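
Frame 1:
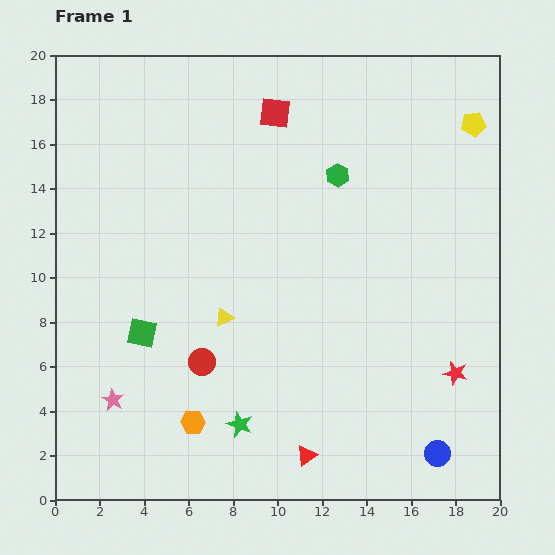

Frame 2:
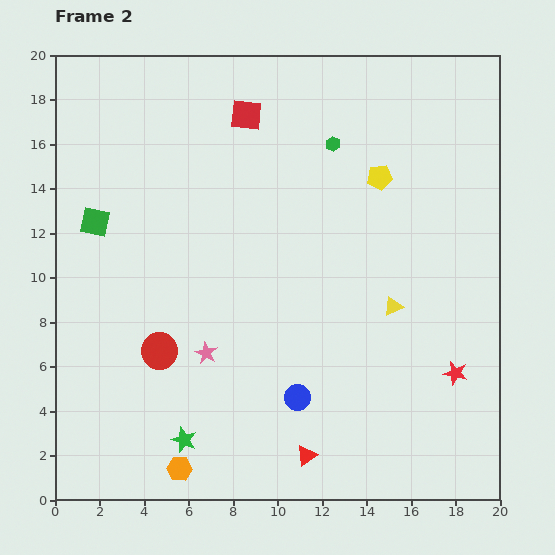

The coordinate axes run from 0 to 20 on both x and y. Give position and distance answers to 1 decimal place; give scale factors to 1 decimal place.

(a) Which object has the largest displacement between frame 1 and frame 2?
the yellow triangle

(moved 7.6; next 6.8)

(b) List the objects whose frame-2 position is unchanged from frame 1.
the red triangle, the red star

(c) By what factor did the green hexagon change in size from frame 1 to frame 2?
0.6×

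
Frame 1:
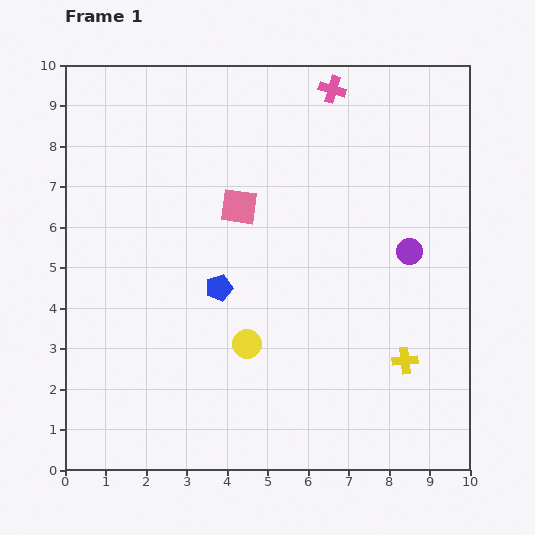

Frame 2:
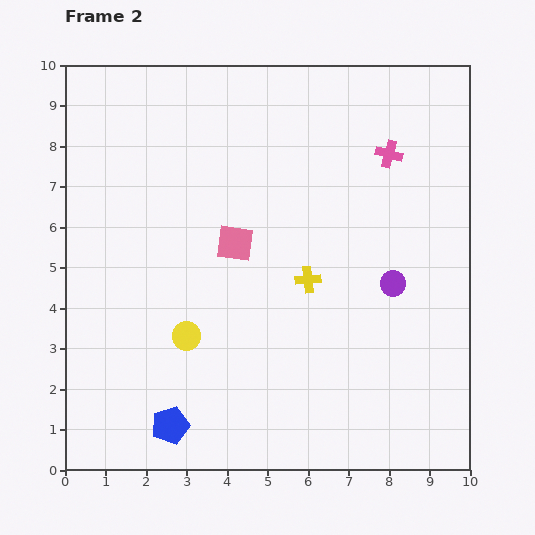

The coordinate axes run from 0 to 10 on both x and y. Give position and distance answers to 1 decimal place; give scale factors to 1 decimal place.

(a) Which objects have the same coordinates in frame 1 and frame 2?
none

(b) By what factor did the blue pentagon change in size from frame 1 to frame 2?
1.4×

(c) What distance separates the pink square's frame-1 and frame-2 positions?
0.9

The pink square moved from (4.3, 6.5) to (4.2, 5.6), a distance of √(0.1² + 0.9²) ≈ 0.9.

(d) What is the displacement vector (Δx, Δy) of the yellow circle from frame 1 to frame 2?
(-1.5, 0.2)

The yellow circle was at (4.5, 3.1) in frame 1 and (3.0, 3.3) in frame 2.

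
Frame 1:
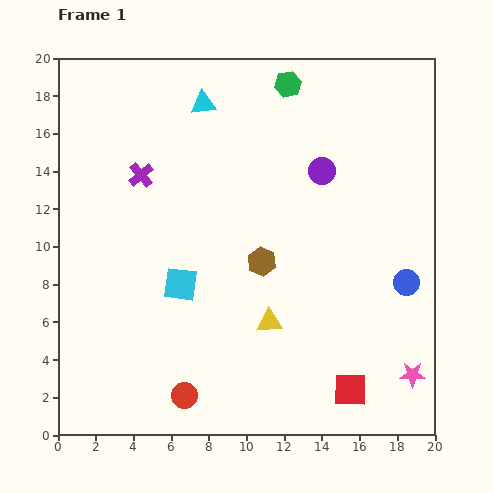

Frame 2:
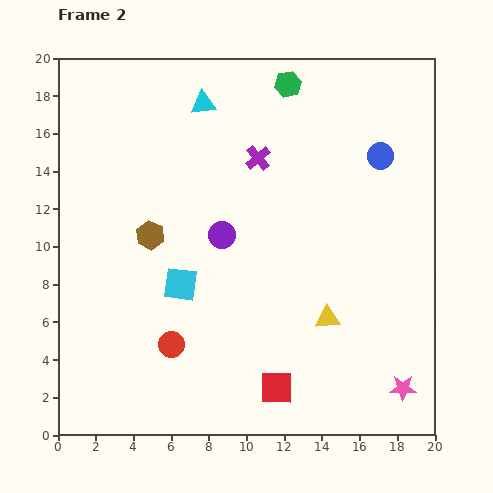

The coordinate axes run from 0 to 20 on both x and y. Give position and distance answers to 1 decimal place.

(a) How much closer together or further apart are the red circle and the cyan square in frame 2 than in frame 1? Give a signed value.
-2.7

Distance in frame 1: 5.9. Distance in frame 2: 3.2.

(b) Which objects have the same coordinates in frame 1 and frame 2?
the green hexagon, the cyan triangle, the cyan square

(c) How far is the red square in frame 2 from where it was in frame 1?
3.9

The red square moved from (15.5, 2.4) to (11.6, 2.5), a distance of √(3.9² + 0.1²) ≈ 3.9.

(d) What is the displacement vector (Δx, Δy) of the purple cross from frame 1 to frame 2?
(6.2, 0.9)

The purple cross was at (4.4, 13.8) in frame 1 and (10.6, 14.7) in frame 2.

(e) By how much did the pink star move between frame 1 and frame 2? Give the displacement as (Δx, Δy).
(-0.5, -0.7)

The pink star was at (18.8, 3.2) in frame 1 and (18.3, 2.5) in frame 2.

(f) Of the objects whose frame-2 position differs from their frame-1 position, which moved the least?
the pink star

(moved 0.9)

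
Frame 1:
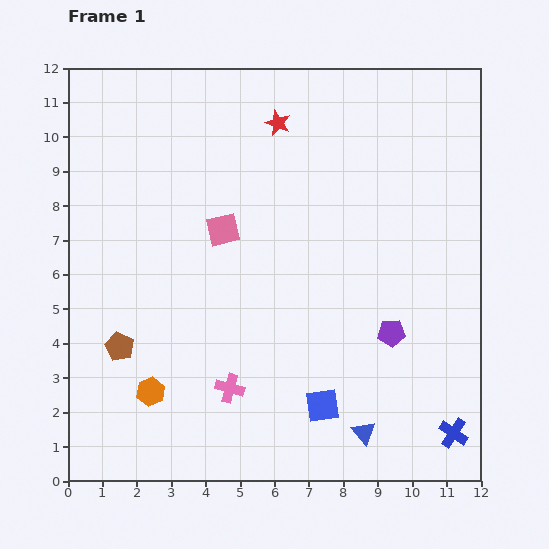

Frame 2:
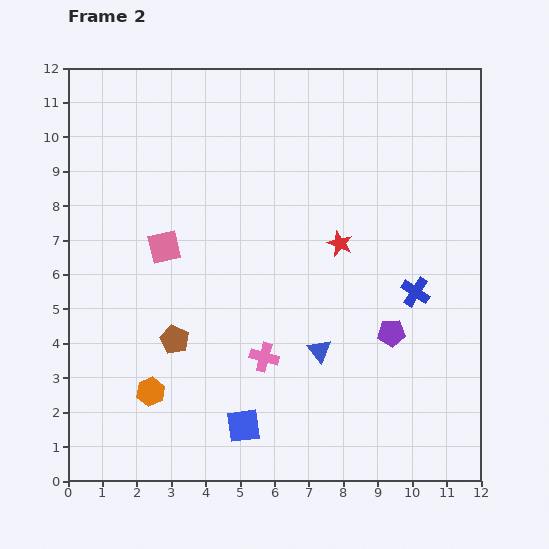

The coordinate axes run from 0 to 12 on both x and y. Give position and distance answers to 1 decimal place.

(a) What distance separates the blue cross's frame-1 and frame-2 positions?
4.2

The blue cross moved from (11.2, 1.4) to (10.1, 5.5), a distance of √(1.1² + 4.1²) ≈ 4.2.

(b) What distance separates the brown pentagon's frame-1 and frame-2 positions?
1.6

The brown pentagon moved from (1.5, 3.9) to (3.1, 4.1), a distance of √(1.6² + 0.2²) ≈ 1.6.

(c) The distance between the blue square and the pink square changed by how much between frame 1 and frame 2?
-0.2

Distance in frame 1: 5.9. Distance in frame 2: 5.7.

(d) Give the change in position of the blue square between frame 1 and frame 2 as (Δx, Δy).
(-2.3, -0.6)

The blue square was at (7.4, 2.2) in frame 1 and (5.1, 1.6) in frame 2.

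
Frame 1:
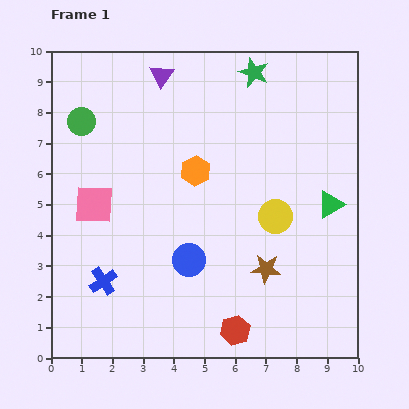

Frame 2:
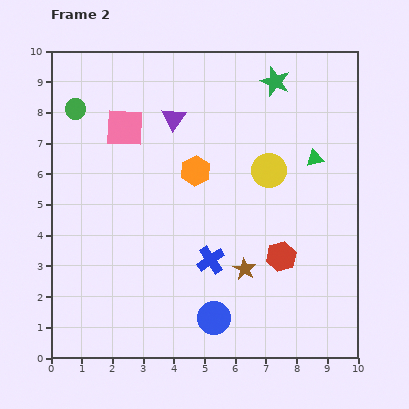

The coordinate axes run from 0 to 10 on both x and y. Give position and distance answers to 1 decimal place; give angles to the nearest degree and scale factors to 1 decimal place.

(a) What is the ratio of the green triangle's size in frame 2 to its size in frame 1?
0.6×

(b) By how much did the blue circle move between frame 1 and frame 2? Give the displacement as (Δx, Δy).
(0.8, -1.9)

The blue circle was at (4.5, 3.2) in frame 1 and (5.3, 1.3) in frame 2.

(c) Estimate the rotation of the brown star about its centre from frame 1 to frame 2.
27° clockwise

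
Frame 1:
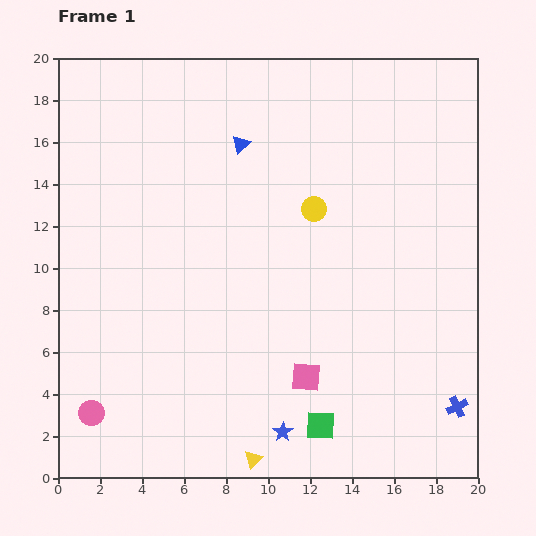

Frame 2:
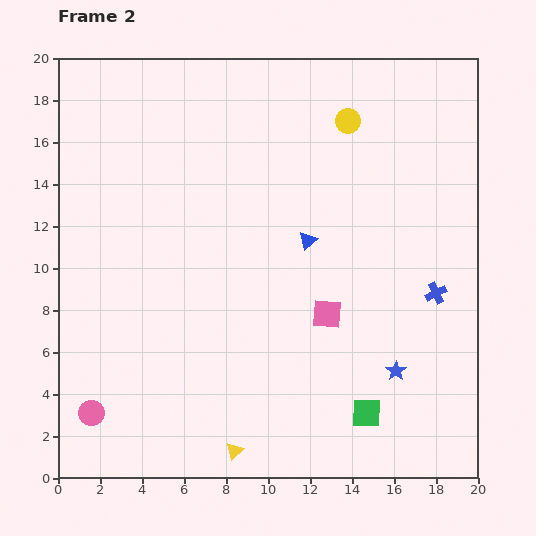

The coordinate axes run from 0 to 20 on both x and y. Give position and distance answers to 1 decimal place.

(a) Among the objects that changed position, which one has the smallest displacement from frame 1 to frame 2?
the yellow triangle

(moved 1.0)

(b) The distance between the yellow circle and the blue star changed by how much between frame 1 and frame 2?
+1.4

Distance in frame 1: 10.7. Distance in frame 2: 12.1.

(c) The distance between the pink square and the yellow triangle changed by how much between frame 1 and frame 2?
+3.2

Distance in frame 1: 4.6. Distance in frame 2: 7.8.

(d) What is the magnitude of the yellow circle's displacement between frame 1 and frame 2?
4.5

The yellow circle moved from (12.2, 12.8) to (13.8, 17.0), a distance of √(1.6² + 4.2²) ≈ 4.5.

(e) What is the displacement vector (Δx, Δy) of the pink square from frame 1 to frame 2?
(1.0, 3.0)

The pink square was at (11.8, 4.8) in frame 1 and (12.8, 7.8) in frame 2.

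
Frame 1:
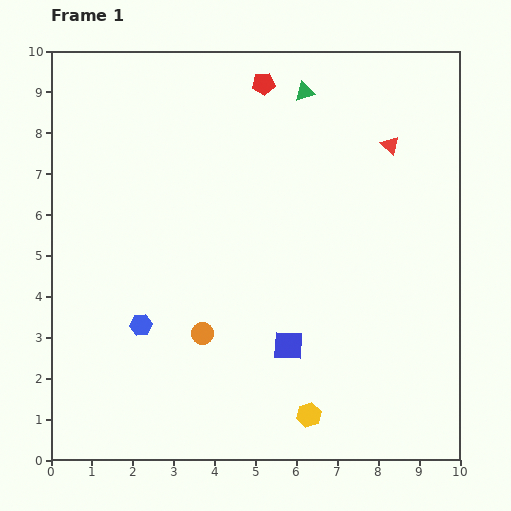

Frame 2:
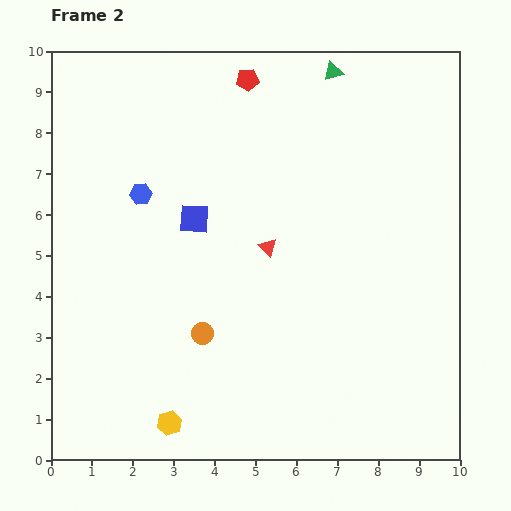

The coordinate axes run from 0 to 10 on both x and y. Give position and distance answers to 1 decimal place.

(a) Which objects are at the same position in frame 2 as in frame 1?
the orange circle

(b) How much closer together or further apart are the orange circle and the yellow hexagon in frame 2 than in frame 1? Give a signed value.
-1.0

Distance in frame 1: 3.3. Distance in frame 2: 2.3.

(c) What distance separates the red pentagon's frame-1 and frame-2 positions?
0.4

The red pentagon moved from (5.2, 9.2) to (4.8, 9.3), a distance of √(0.4² + 0.1²) ≈ 0.4.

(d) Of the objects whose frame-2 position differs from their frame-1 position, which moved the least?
the red pentagon

(moved 0.4)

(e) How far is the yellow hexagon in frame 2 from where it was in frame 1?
3.4

The yellow hexagon moved from (6.3, 1.1) to (2.9, 0.9), a distance of √(3.4² + 0.2²) ≈ 3.4.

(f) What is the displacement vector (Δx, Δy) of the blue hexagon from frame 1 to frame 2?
(0.0, 3.2)

The blue hexagon was at (2.2, 3.3) in frame 1 and (2.2, 6.5) in frame 2.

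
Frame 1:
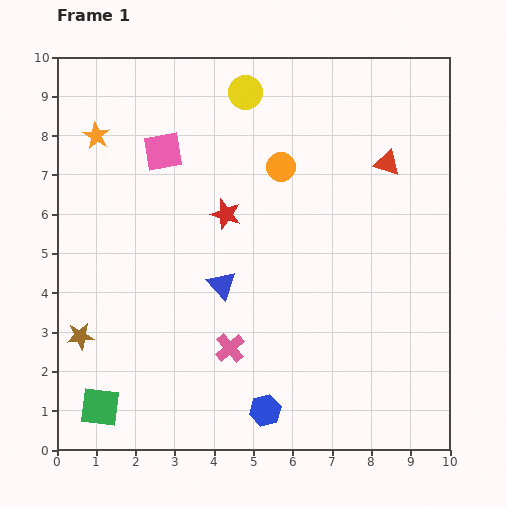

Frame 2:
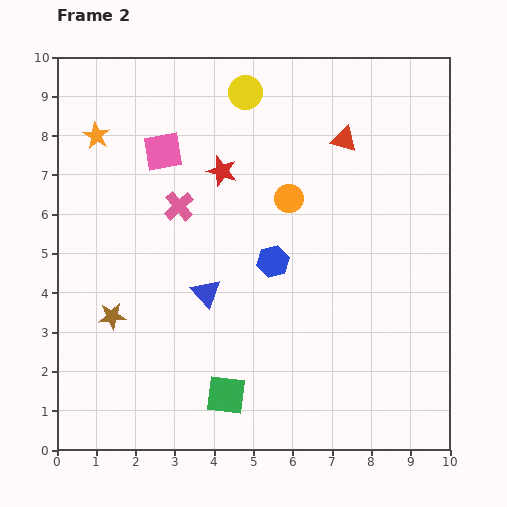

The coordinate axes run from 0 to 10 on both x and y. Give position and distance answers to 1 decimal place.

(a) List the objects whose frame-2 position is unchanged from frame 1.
the pink square, the orange star, the yellow circle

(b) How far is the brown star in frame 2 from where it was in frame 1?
0.9

The brown star moved from (0.6, 2.9) to (1.4, 3.4), a distance of √(0.8² + 0.5²) ≈ 0.9.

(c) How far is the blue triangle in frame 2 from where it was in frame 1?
0.4

The blue triangle moved from (4.2, 4.2) to (3.8, 4.0), a distance of √(0.4² + 0.2²) ≈ 0.4.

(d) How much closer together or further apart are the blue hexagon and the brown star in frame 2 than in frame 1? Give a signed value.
-0.8

Distance in frame 1: 5.1. Distance in frame 2: 4.3.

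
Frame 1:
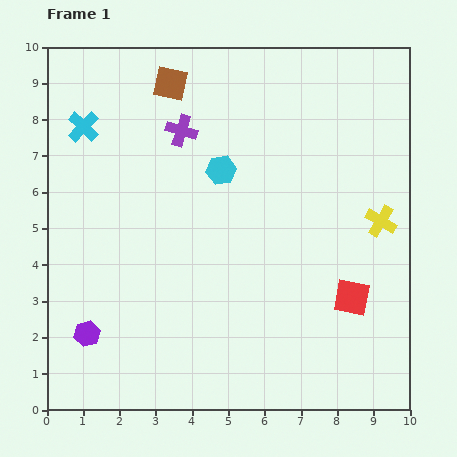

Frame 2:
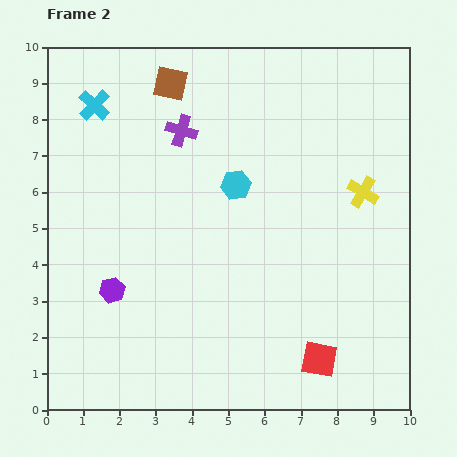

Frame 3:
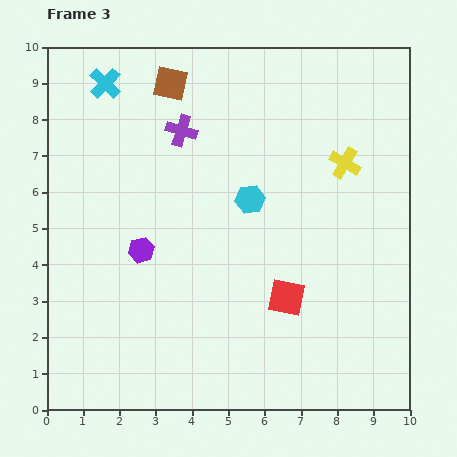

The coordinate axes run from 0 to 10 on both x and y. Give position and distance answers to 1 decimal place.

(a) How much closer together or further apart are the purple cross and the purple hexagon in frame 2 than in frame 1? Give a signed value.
-1.4

Distance in frame 1: 6.2. Distance in frame 2: 4.8.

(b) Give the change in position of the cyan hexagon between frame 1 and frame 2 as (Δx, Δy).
(0.4, -0.4)

The cyan hexagon was at (4.8, 6.6) in frame 1 and (5.2, 6.2) in frame 2.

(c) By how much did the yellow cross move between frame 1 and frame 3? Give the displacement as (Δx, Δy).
(-1.0, 1.6)

The yellow cross was at (9.2, 5.2) in frame 1 and (8.2, 6.8) in frame 3.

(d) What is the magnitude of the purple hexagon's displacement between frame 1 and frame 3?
2.7

The purple hexagon moved from (1.1, 2.1) to (2.6, 4.4), a distance of √(1.5² + 2.3²) ≈ 2.7.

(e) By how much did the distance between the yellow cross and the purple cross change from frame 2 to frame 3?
-0.7

Distance in frame 2: 5.3. Distance in frame 3: 4.6.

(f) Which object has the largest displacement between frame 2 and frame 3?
the red square

(moved 1.9; next 1.4)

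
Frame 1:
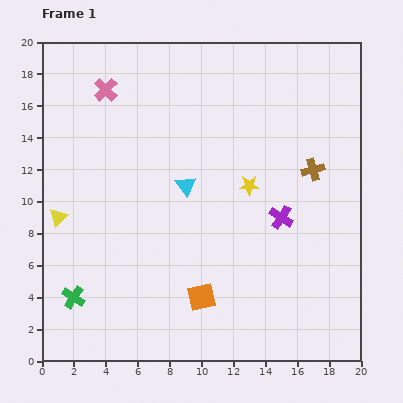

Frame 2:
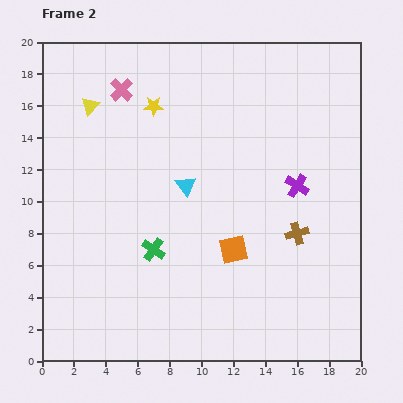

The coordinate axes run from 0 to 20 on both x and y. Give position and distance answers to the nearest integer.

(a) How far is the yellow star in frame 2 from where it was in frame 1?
8

The yellow star moved from (13, 11) to (7, 16), a distance of √(6² + 5²) ≈ 8.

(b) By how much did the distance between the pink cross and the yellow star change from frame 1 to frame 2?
-9

Distance in frame 1: 11. Distance in frame 2: 2.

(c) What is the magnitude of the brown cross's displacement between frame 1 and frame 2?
4

The brown cross moved from (17, 12) to (16, 8), a distance of √(1² + 4²) ≈ 4.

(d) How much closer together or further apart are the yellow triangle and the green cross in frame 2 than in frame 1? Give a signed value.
+5

Distance in frame 1: 5. Distance in frame 2: 10.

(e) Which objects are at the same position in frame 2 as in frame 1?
the cyan triangle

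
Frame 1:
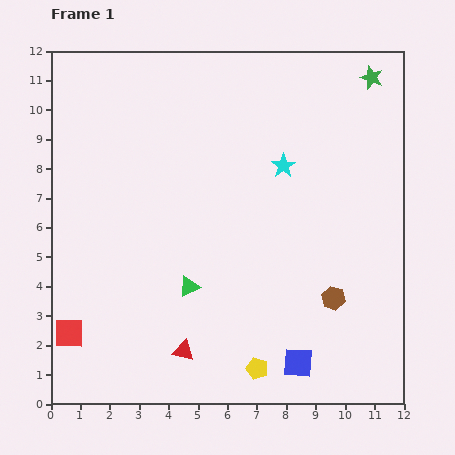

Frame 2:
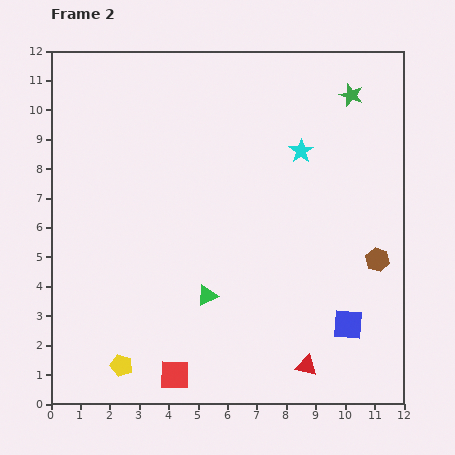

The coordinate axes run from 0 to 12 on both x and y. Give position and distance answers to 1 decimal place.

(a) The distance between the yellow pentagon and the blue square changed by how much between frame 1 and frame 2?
+6.4

Distance in frame 1: 1.4. Distance in frame 2: 7.8.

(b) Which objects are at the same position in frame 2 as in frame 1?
none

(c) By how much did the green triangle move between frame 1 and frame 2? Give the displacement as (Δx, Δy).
(0.6, -0.3)

The green triangle was at (4.7, 4.0) in frame 1 and (5.3, 3.7) in frame 2.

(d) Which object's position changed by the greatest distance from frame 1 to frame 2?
the yellow pentagon

(moved 4.6; next 4.2)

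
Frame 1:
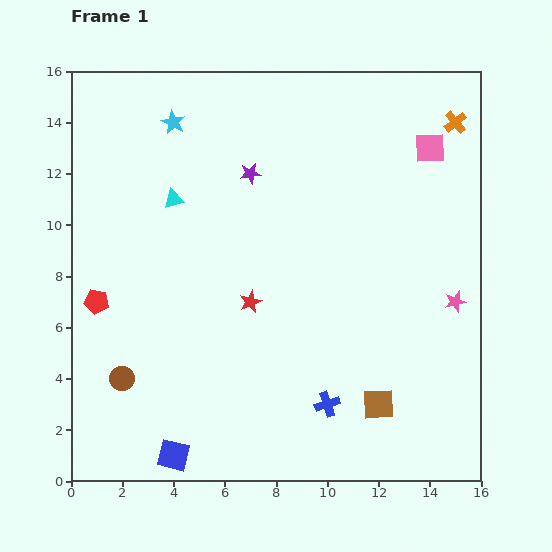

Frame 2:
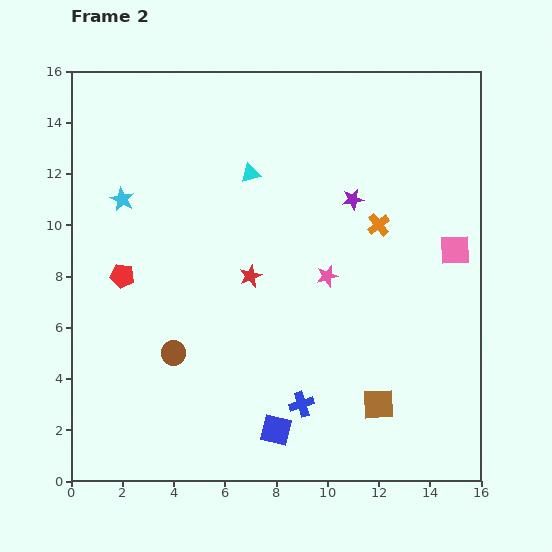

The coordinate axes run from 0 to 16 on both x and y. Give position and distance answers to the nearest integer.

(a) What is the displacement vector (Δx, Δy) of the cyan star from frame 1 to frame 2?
(-2, -3)

The cyan star was at (4, 14) in frame 1 and (2, 11) in frame 2.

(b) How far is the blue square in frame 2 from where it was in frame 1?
4

The blue square moved from (4, 1) to (8, 2), a distance of √(4² + 1²) ≈ 4.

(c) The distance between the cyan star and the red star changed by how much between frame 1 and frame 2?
-2

Distance in frame 1: 8. Distance in frame 2: 6.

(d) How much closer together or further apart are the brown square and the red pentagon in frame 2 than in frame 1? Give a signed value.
-1

Distance in frame 1: 12. Distance in frame 2: 11.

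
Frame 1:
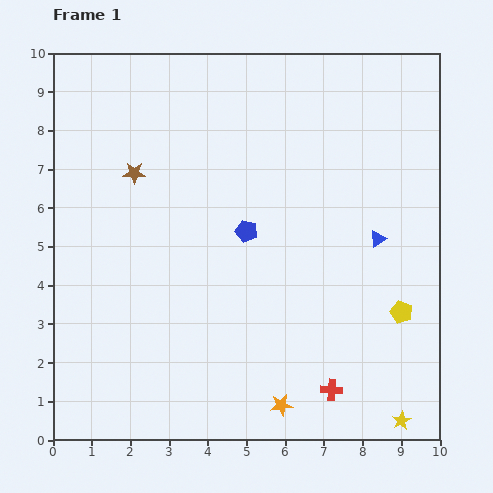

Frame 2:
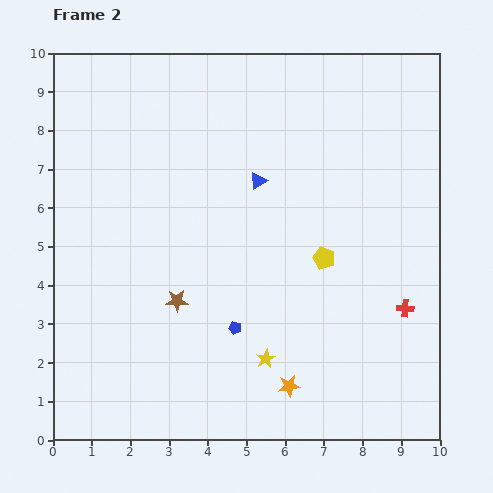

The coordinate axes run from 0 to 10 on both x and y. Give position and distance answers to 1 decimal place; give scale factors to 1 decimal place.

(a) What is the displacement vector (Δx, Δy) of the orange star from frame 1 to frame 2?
(0.2, 0.5)

The orange star was at (5.9, 0.9) in frame 1 and (6.1, 1.4) in frame 2.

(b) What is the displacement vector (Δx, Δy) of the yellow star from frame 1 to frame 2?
(-3.5, 1.6)

The yellow star was at (9.0, 0.5) in frame 1 and (5.5, 2.1) in frame 2.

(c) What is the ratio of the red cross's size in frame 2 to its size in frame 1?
0.8×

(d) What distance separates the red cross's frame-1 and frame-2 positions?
2.8

The red cross moved from (7.2, 1.3) to (9.1, 3.4), a distance of √(1.9² + 2.1²) ≈ 2.8.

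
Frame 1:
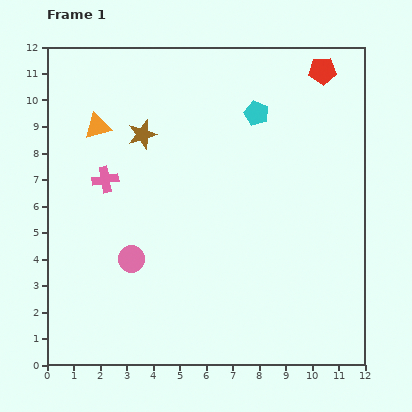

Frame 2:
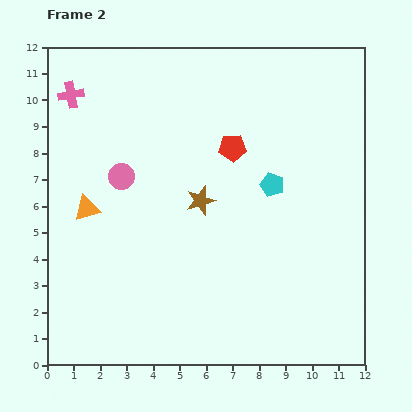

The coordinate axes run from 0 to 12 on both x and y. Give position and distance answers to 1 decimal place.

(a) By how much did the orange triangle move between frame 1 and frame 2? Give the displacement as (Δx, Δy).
(-0.4, -3.1)

The orange triangle was at (1.9, 9.0) in frame 1 and (1.5, 5.9) in frame 2.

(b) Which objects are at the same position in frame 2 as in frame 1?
none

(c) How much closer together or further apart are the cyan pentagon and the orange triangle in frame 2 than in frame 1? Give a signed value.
+1.1

Distance in frame 1: 6.0. Distance in frame 2: 7.1.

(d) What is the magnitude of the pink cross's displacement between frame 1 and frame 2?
3.5

The pink cross moved from (2.2, 7.0) to (0.9, 10.2), a distance of √(1.3² + 3.2²) ≈ 3.5.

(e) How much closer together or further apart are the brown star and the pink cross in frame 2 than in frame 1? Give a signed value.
+4.1

Distance in frame 1: 2.2. Distance in frame 2: 6.3.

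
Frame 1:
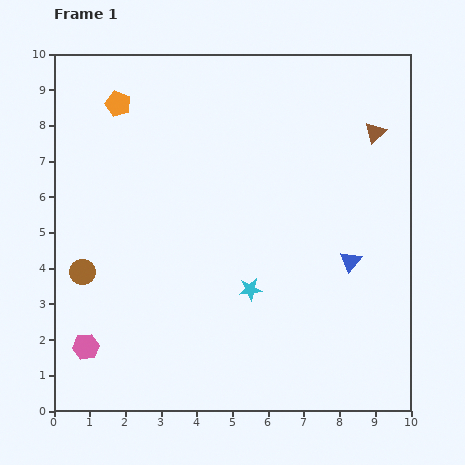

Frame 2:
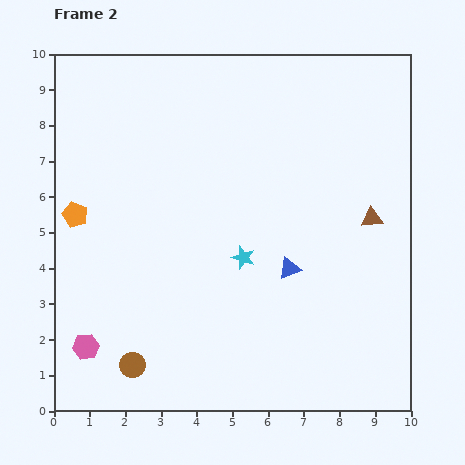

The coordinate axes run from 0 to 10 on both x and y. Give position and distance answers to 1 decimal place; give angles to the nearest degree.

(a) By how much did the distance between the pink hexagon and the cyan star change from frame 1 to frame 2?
+0.2

Distance in frame 1: 4.9. Distance in frame 2: 5.1.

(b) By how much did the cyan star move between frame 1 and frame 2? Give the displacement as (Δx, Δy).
(-0.2, 0.9)

The cyan star was at (5.5, 3.4) in frame 1 and (5.3, 4.3) in frame 2.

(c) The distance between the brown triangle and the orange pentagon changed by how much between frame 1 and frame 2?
+1.1

Distance in frame 1: 7.2. Distance in frame 2: 8.3.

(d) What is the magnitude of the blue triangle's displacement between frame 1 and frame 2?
1.7

The blue triangle moved from (8.3, 4.2) to (6.6, 4.0), a distance of √(1.7² + 0.2²) ≈ 1.7.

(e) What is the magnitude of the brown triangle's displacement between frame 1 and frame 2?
2.4

The brown triangle moved from (9.0, 7.8) to (8.9, 5.4), a distance of √(0.1² + 2.4²) ≈ 2.4.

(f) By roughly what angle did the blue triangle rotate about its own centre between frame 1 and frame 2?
31° clockwise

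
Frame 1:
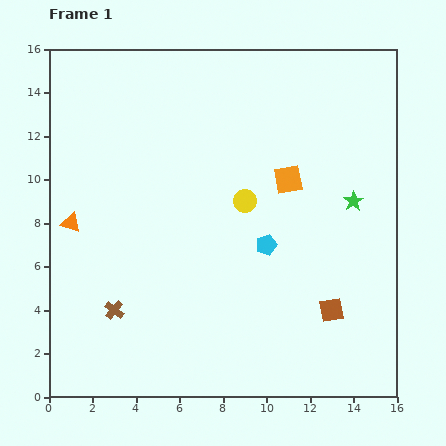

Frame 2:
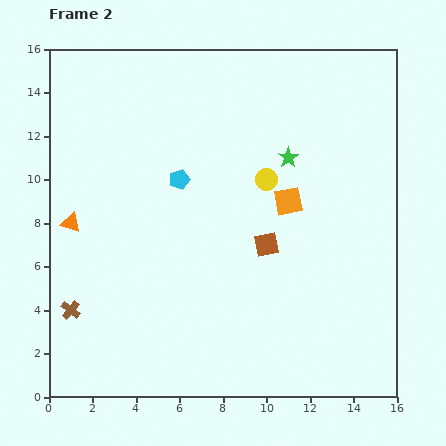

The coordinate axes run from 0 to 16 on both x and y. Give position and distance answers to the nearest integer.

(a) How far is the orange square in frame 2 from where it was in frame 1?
1

The orange square moved from (11, 10) to (11, 9), a distance of √(0² + 1²) ≈ 1.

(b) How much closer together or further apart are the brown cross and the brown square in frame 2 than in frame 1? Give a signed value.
-1

Distance in frame 1: 10. Distance in frame 2: 9.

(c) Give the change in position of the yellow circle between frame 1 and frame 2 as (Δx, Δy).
(1, 1)

The yellow circle was at (9, 9) in frame 1 and (10, 10) in frame 2.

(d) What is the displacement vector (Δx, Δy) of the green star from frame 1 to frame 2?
(-3, 2)

The green star was at (14, 9) in frame 1 and (11, 11) in frame 2.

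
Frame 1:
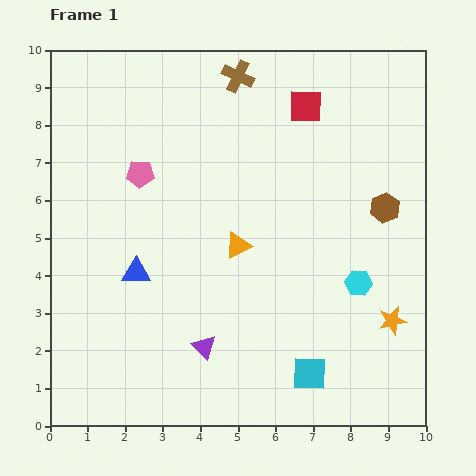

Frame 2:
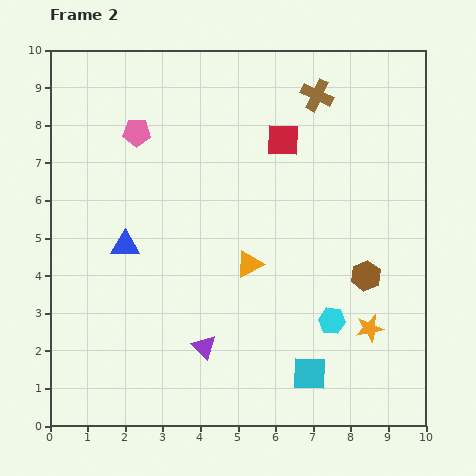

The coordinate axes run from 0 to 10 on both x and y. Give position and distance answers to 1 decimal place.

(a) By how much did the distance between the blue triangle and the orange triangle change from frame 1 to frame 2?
+0.5

Distance in frame 1: 2.8. Distance in frame 2: 3.3.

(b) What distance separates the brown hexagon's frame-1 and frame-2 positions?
1.9

The brown hexagon moved from (8.9, 5.8) to (8.4, 4.0), a distance of √(0.5² + 1.8²) ≈ 1.9.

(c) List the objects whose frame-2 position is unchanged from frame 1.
the cyan square, the purple triangle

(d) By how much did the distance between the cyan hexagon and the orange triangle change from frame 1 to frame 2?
-0.7

Distance in frame 1: 3.4. Distance in frame 2: 2.7.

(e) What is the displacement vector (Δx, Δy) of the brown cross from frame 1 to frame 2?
(2.1, -0.5)

The brown cross was at (5.0, 9.3) in frame 1 and (7.1, 8.8) in frame 2.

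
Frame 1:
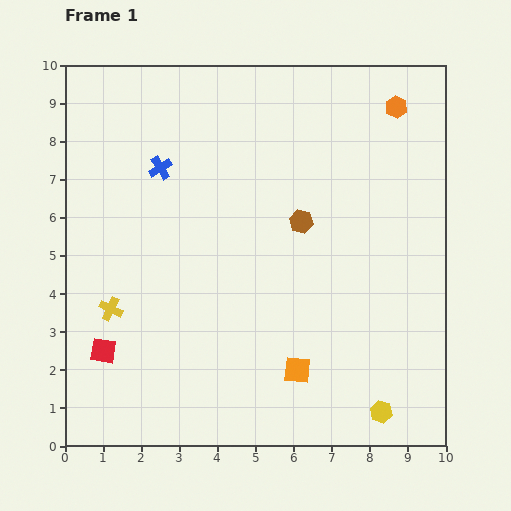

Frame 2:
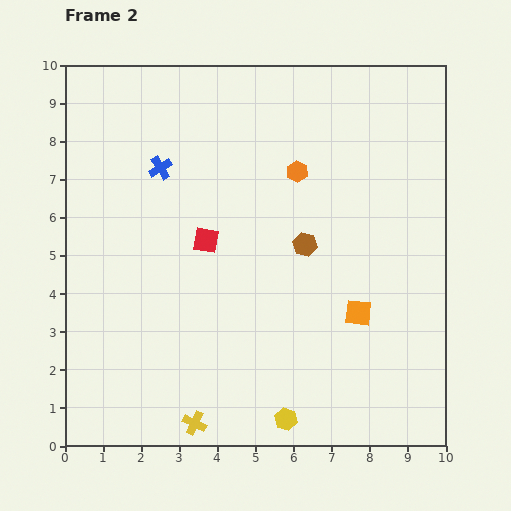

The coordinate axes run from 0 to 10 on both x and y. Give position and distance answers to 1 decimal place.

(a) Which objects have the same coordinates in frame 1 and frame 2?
the blue cross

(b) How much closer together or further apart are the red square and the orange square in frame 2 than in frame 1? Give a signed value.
-0.7

Distance in frame 1: 5.1. Distance in frame 2: 4.4.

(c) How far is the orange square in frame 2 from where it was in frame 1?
2.2

The orange square moved from (6.1, 2.0) to (7.7, 3.5), a distance of √(1.6² + 1.5²) ≈ 2.2.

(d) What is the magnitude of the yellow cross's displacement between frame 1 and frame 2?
3.7

The yellow cross moved from (1.2, 3.6) to (3.4, 0.6), a distance of √(2.2² + 3.0²) ≈ 3.7.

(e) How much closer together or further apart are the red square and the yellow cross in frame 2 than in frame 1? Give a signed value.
+3.7

Distance in frame 1: 1.1. Distance in frame 2: 4.8.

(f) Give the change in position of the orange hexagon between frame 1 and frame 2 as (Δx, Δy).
(-2.6, -1.7)

The orange hexagon was at (8.7, 8.9) in frame 1 and (6.1, 7.2) in frame 2.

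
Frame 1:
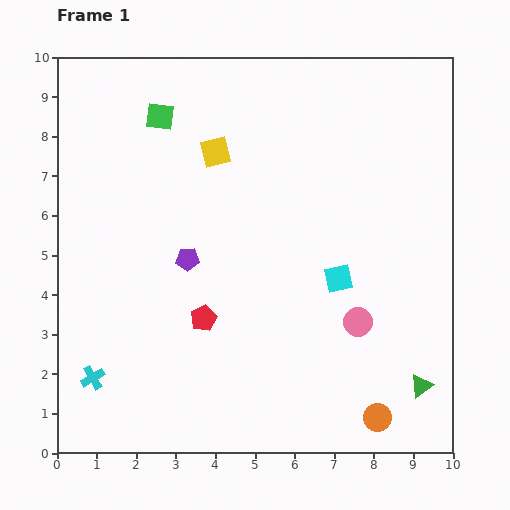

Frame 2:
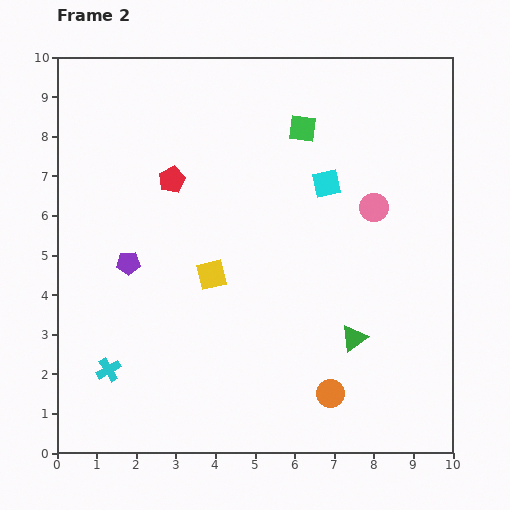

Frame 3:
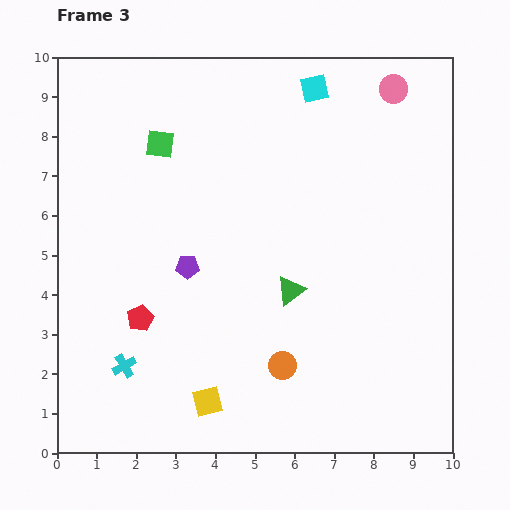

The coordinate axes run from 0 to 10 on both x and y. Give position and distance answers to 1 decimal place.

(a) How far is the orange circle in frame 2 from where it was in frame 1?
1.3

The orange circle moved from (8.1, 0.9) to (6.9, 1.5), a distance of √(1.2² + 0.6²) ≈ 1.3.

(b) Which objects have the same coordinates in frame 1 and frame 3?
none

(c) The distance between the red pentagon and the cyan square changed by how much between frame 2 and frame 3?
+3.4

Distance in frame 2: 3.9. Distance in frame 3: 7.3.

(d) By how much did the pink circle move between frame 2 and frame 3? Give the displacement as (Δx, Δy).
(0.5, 3.0)

The pink circle was at (8.0, 6.2) in frame 2 and (8.5, 9.2) in frame 3.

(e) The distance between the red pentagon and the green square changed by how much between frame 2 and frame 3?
+0.9

Distance in frame 2: 3.5. Distance in frame 3: 4.4.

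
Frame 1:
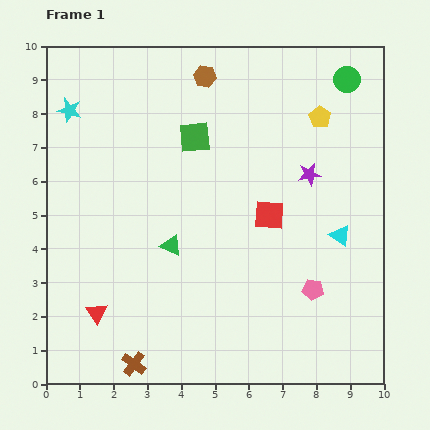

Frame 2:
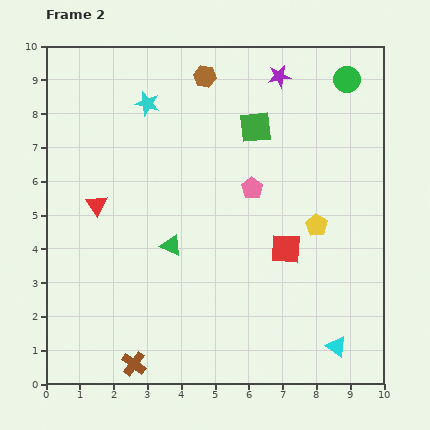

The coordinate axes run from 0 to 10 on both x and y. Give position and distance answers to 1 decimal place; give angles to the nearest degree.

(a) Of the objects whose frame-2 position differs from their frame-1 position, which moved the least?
the red square

(moved 1.1)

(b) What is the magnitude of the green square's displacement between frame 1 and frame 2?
1.8

The green square moved from (4.4, 7.3) to (6.2, 7.6), a distance of √(1.8² + 0.3²) ≈ 1.8.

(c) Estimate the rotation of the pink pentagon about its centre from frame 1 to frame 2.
27° clockwise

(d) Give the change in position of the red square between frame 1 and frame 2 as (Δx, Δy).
(0.5, -1.0)

The red square was at (6.6, 5.0) in frame 1 and (7.1, 4.0) in frame 2.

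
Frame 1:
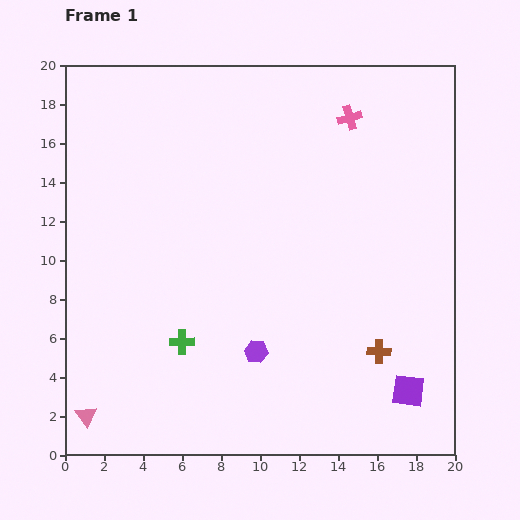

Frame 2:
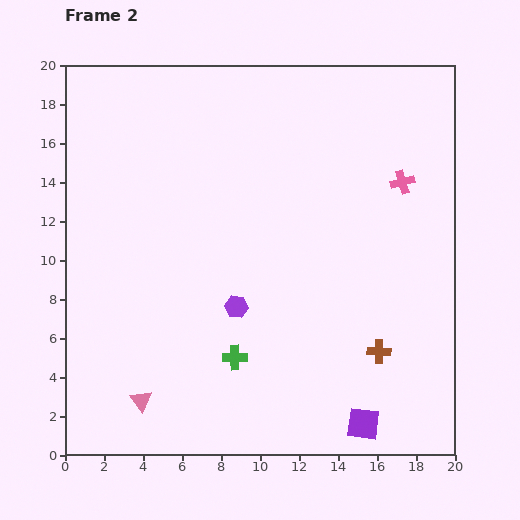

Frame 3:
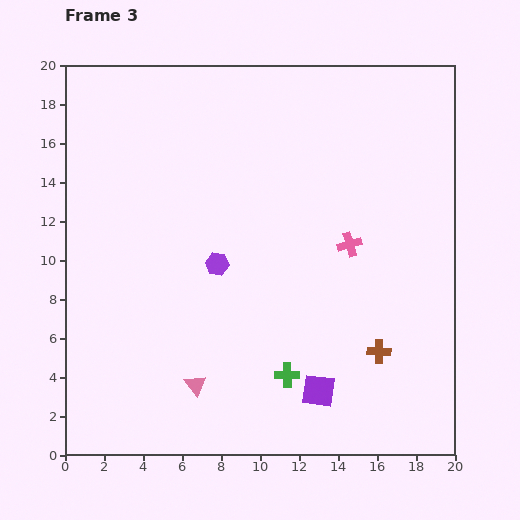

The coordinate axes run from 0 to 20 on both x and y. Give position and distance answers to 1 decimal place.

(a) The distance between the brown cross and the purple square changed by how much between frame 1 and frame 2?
+1.3

Distance in frame 1: 2.5. Distance in frame 2: 3.8.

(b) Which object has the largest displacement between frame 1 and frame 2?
the pink cross

(moved 4.3; next 2.9)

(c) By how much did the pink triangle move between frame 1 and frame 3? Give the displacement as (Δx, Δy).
(5.6, 1.6)

The pink triangle was at (1.1, 2.0) in frame 1 and (6.7, 3.6) in frame 3.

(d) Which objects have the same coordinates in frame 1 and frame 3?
the brown cross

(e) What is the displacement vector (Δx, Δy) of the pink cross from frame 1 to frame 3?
(0.0, -6.5)

The pink cross was at (14.6, 17.3) in frame 1 and (14.6, 10.8) in frame 3.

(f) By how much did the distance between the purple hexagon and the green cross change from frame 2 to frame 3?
+4.1

Distance in frame 2: 2.6. Distance in frame 3: 6.7.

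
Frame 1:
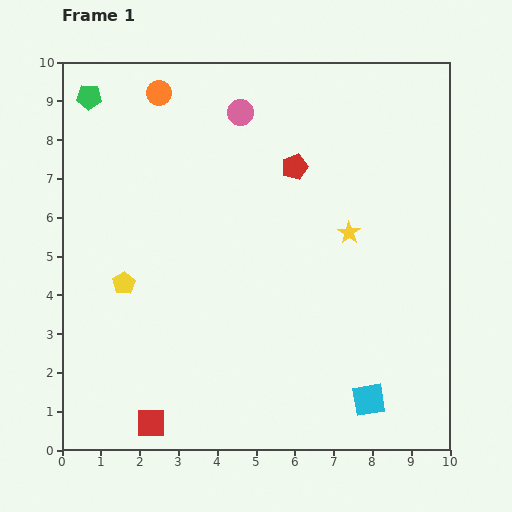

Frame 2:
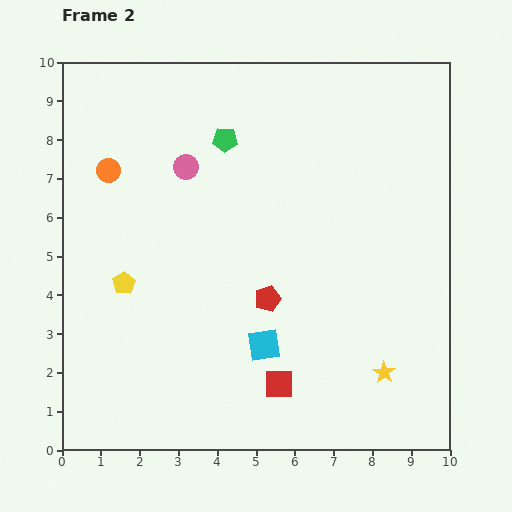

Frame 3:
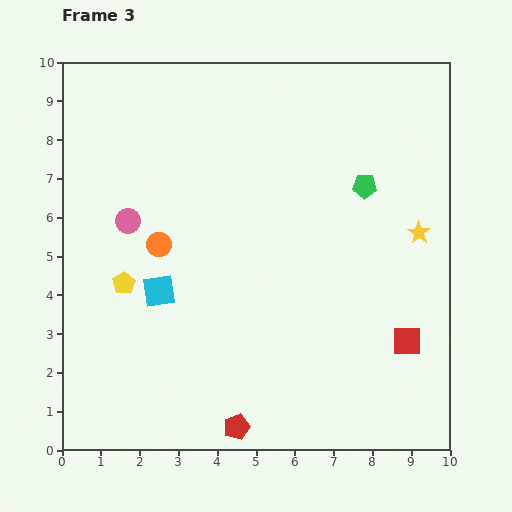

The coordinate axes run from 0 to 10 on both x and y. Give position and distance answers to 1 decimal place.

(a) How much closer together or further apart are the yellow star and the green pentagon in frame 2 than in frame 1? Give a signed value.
-0.3

Distance in frame 1: 7.6. Distance in frame 2: 7.3.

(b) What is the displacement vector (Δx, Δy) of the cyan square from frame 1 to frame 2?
(-2.7, 1.4)

The cyan square was at (7.9, 1.3) in frame 1 and (5.2, 2.7) in frame 2.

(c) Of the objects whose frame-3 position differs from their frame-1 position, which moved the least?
the yellow star

(moved 1.8)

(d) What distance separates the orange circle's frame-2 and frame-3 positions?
2.3

The orange circle moved from (1.2, 7.2) to (2.5, 5.3), a distance of √(1.3² + 1.9²) ≈ 2.3.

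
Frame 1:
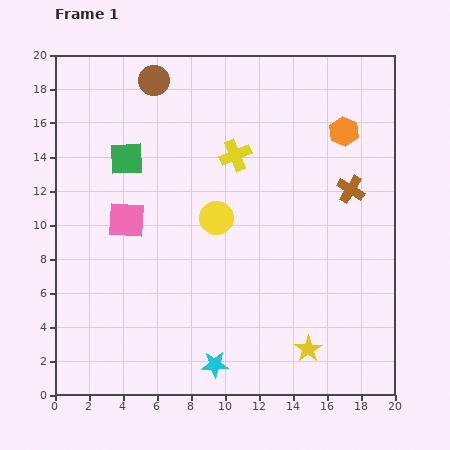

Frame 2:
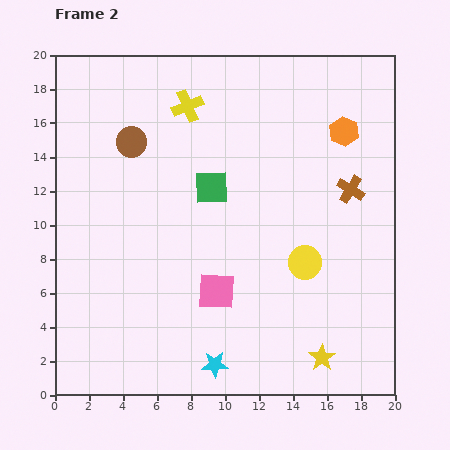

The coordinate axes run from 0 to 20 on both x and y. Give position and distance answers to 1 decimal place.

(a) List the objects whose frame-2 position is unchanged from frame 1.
the brown cross, the cyan star, the orange hexagon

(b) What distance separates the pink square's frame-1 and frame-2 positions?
6.8

The pink square moved from (4.2, 10.3) to (9.5, 6.1), a distance of √(5.3² + 4.2²) ≈ 6.8.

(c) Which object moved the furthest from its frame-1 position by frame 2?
the pink square

(moved 6.8; next 5.8)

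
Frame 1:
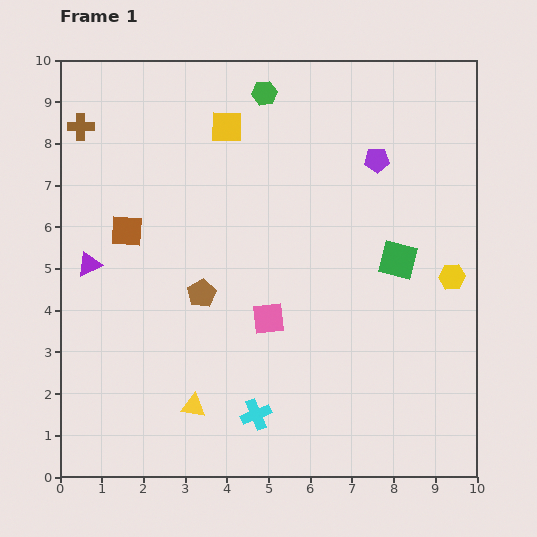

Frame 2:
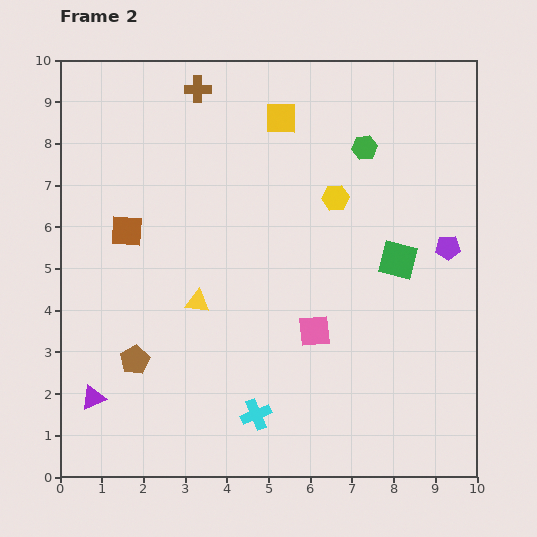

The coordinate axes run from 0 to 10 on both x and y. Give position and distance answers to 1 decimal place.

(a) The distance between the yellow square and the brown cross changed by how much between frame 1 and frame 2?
-1.4

Distance in frame 1: 3.5. Distance in frame 2: 2.1.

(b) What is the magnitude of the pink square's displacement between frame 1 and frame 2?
1.1

The pink square moved from (5.0, 3.8) to (6.1, 3.5), a distance of √(1.1² + 0.3²) ≈ 1.1.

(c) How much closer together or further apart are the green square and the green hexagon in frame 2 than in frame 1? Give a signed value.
-2.3

Distance in frame 1: 5.1. Distance in frame 2: 2.8.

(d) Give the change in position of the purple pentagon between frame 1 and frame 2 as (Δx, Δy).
(1.7, -2.1)

The purple pentagon was at (7.6, 7.6) in frame 1 and (9.3, 5.5) in frame 2.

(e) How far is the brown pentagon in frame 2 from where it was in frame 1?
2.3

The brown pentagon moved from (3.4, 4.4) to (1.8, 2.8), a distance of √(1.6² + 1.6²) ≈ 2.3.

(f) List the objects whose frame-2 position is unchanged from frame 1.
the cyan cross, the brown square, the green square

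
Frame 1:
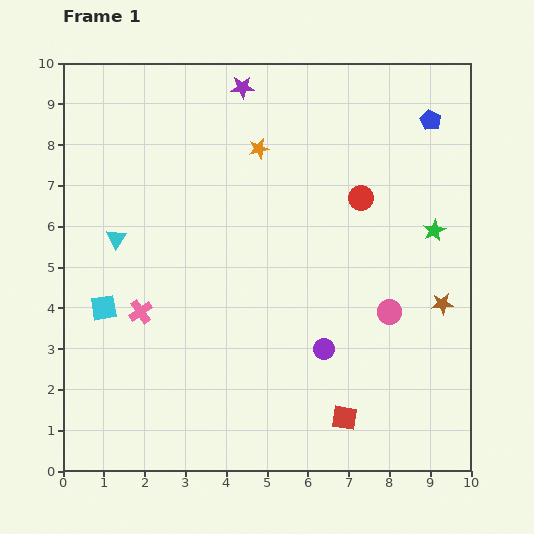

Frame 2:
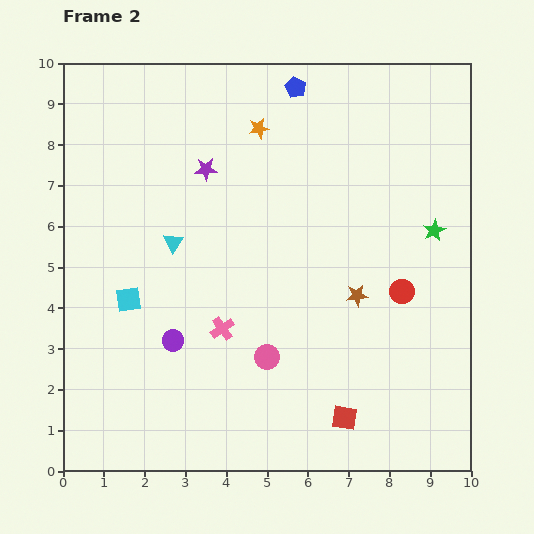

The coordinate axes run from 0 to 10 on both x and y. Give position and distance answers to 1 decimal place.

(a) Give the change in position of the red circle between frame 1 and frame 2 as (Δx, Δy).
(1.0, -2.3)

The red circle was at (7.3, 6.7) in frame 1 and (8.3, 4.4) in frame 2.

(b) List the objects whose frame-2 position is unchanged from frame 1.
the red square, the green star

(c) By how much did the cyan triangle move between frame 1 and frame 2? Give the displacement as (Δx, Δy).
(1.4, -0.1)

The cyan triangle was at (1.3, 5.7) in frame 1 and (2.7, 5.6) in frame 2.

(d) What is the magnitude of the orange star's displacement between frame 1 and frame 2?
0.5

The orange star moved from (4.8, 7.9) to (4.8, 8.4), a distance of √(0.0² + 0.5²) ≈ 0.5.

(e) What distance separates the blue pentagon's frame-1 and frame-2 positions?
3.4

The blue pentagon moved from (9.0, 8.6) to (5.7, 9.4), a distance of √(3.3² + 0.8²) ≈ 3.4.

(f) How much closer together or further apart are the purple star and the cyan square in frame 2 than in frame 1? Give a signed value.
-2.7

Distance in frame 1: 6.4. Distance in frame 2: 3.7.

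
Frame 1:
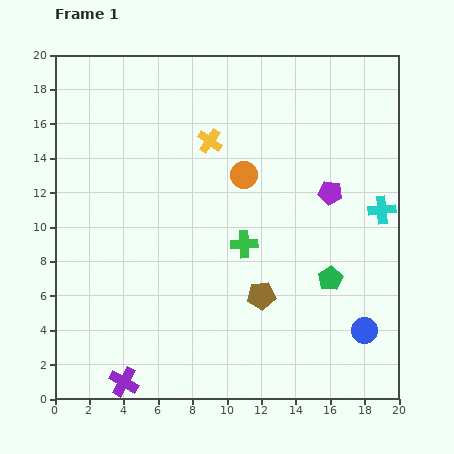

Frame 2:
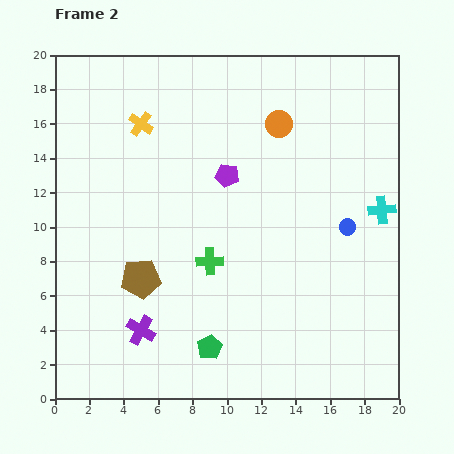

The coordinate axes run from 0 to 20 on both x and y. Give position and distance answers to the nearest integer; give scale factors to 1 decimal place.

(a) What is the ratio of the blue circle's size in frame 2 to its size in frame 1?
0.6×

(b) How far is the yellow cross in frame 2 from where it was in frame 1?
4

The yellow cross moved from (9, 15) to (5, 16), a distance of √(4² + 1²) ≈ 4.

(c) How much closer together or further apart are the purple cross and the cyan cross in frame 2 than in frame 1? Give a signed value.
-2

Distance in frame 1: 18. Distance in frame 2: 16.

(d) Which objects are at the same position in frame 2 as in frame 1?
the cyan cross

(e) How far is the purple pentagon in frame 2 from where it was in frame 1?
6

The purple pentagon moved from (16, 12) to (10, 13), a distance of √(6² + 1²) ≈ 6.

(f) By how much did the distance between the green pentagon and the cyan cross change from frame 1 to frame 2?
+8

Distance in frame 1: 5. Distance in frame 2: 13.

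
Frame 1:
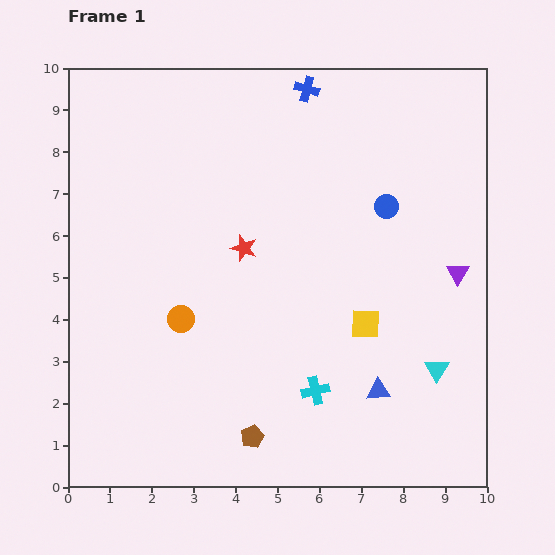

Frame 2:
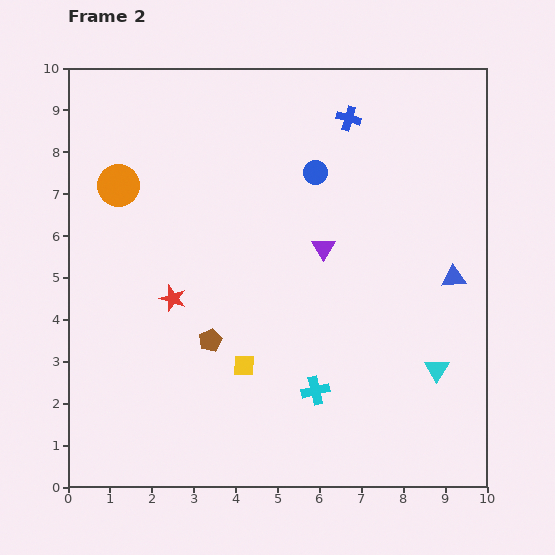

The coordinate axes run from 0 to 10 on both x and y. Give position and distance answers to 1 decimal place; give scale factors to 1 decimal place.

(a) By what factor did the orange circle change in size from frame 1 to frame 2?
1.6×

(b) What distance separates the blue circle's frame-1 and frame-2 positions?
1.9

The blue circle moved from (7.6, 6.7) to (5.9, 7.5), a distance of √(1.7² + 0.8²) ≈ 1.9.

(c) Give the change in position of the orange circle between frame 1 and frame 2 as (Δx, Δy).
(-1.5, 3.2)

The orange circle was at (2.7, 4.0) in frame 1 and (1.2, 7.2) in frame 2.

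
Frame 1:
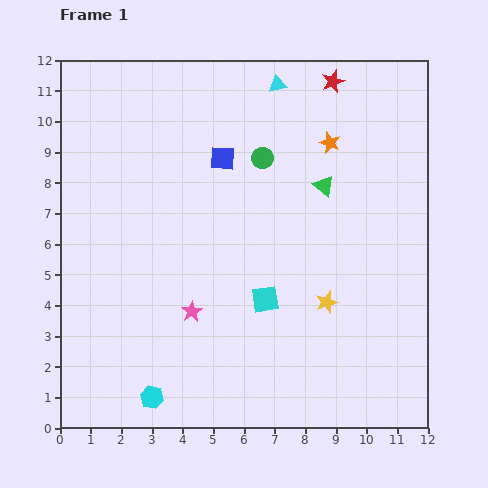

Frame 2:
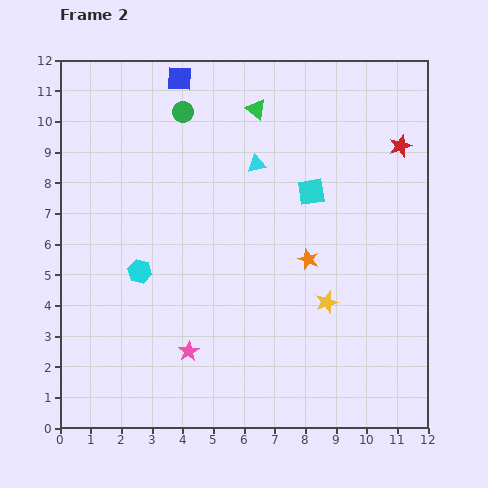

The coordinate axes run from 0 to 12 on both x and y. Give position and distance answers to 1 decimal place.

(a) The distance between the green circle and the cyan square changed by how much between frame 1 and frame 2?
+0.3

Distance in frame 1: 4.6. Distance in frame 2: 4.9.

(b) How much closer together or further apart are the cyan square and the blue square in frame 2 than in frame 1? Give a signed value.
+0.9

Distance in frame 1: 4.8. Distance in frame 2: 5.7.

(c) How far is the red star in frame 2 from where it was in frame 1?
3.0

The red star moved from (8.9, 11.3) to (11.1, 9.2), a distance of √(2.2² + 2.1²) ≈ 3.0.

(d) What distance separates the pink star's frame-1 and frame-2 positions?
1.3

The pink star moved from (4.3, 3.8) to (4.2, 2.5), a distance of √(0.1² + 1.3²) ≈ 1.3.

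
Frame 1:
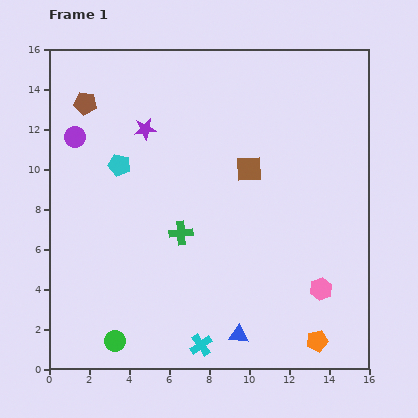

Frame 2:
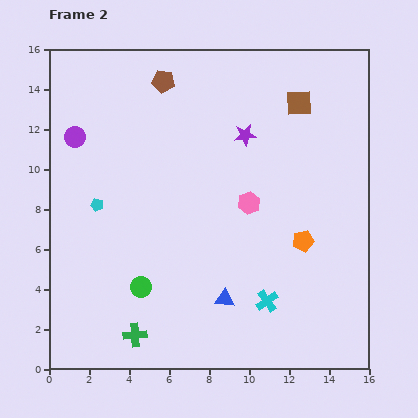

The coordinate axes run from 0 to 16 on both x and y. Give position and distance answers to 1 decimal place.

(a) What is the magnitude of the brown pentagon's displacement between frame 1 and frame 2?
4.1

The brown pentagon moved from (1.8, 13.3) to (5.7, 14.4), a distance of √(3.9² + 1.1²) ≈ 4.1.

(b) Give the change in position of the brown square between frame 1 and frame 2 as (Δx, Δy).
(2.5, 3.3)

The brown square was at (10.0, 10.0) in frame 1 and (12.5, 13.3) in frame 2.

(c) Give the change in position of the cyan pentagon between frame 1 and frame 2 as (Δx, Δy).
(-1.1, -2.0)

The cyan pentagon was at (3.5, 10.2) in frame 1 and (2.4, 8.2) in frame 2.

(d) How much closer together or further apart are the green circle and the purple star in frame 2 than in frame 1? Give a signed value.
-1.5

Distance in frame 1: 10.7. Distance in frame 2: 9.2.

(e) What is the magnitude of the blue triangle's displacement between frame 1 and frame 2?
1.9

The blue triangle moved from (9.5, 1.7) to (8.8, 3.5), a distance of √(0.7² + 1.8²) ≈ 1.9.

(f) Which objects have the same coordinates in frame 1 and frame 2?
the purple circle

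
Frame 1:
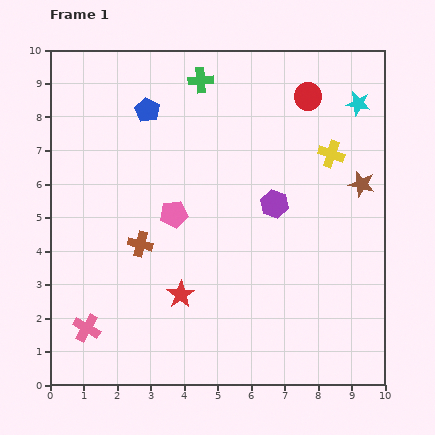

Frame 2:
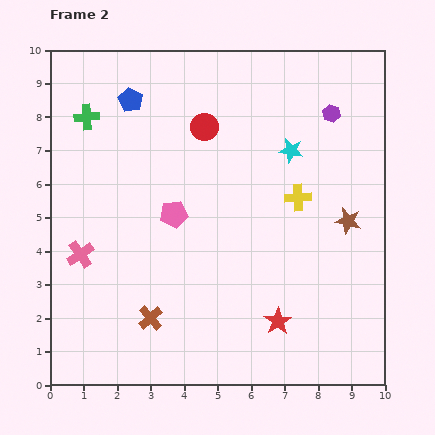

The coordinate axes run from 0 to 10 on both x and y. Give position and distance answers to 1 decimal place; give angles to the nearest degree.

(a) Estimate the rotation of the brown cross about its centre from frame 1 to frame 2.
34° clockwise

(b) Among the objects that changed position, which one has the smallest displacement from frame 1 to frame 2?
the blue pentagon

(moved 0.6)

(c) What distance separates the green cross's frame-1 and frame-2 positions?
3.6

The green cross moved from (4.5, 9.1) to (1.1, 8.0), a distance of √(3.4² + 1.1²) ≈ 3.6.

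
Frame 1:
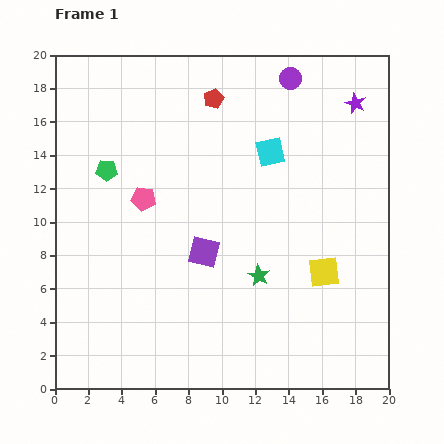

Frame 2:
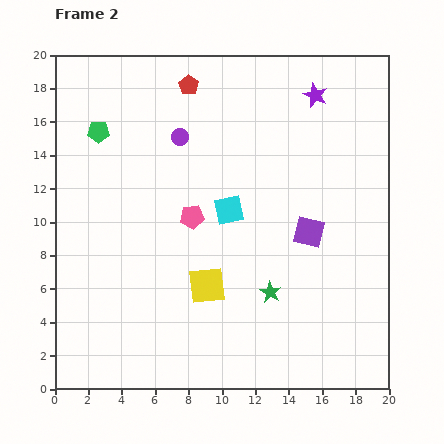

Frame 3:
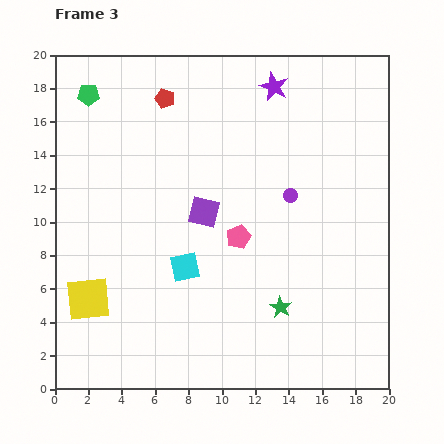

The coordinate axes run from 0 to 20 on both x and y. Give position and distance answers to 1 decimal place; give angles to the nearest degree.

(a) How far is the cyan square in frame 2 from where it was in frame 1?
4.3

The cyan square moved from (12.9, 14.2) to (10.4, 10.7), a distance of √(2.5² + 3.5²) ≈ 4.3.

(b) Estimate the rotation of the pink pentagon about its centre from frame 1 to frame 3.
31° counter-clockwise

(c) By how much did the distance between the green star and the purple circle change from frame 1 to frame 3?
-5.3

Distance in frame 1: 12.0. Distance in frame 3: 6.7.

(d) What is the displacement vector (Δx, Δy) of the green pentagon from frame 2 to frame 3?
(-0.6, 2.2)

The green pentagon was at (2.6, 15.4) in frame 2 and (2.0, 17.6) in frame 3.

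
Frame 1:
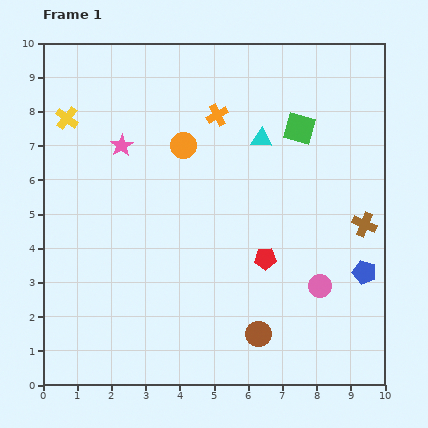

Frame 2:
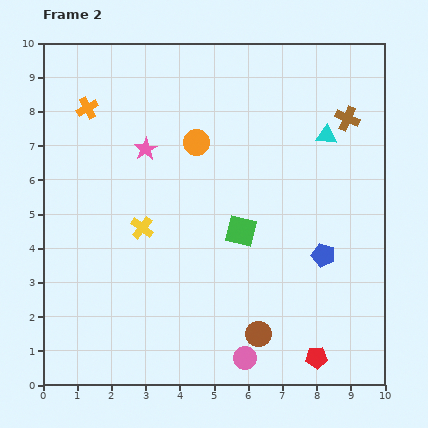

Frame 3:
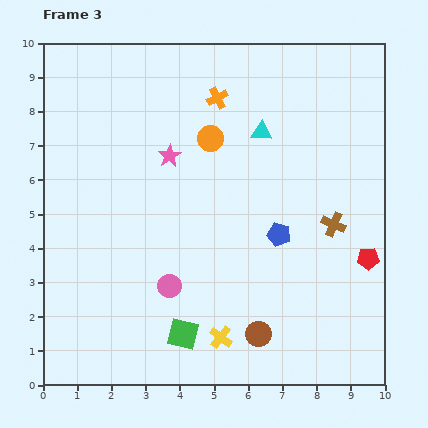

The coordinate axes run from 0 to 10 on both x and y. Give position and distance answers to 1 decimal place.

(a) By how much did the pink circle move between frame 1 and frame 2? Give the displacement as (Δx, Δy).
(-2.2, -2.1)

The pink circle was at (8.1, 2.9) in frame 1 and (5.9, 0.8) in frame 2.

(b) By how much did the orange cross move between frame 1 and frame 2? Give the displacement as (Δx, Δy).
(-3.8, 0.2)

The orange cross was at (5.1, 7.9) in frame 1 and (1.3, 8.1) in frame 2.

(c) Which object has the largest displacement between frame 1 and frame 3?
the yellow cross

(moved 7.8; next 6.9)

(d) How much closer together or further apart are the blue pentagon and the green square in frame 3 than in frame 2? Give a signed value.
+1.5

Distance in frame 2: 2.5. Distance in frame 3: 4.0.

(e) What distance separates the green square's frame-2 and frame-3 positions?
3.4

The green square moved from (5.8, 4.5) to (4.1, 1.5), a distance of √(1.7² + 3.0²) ≈ 3.4.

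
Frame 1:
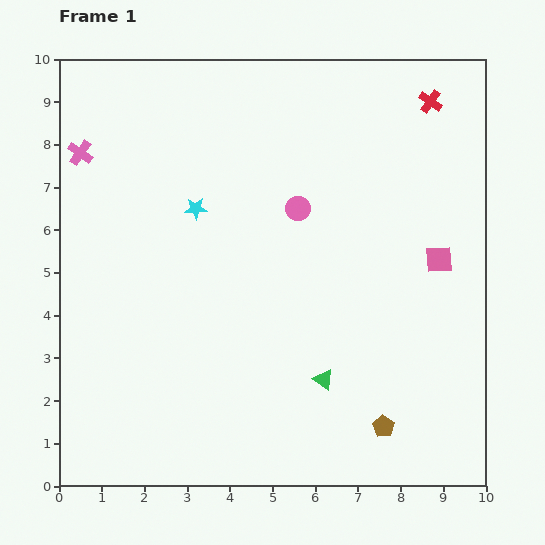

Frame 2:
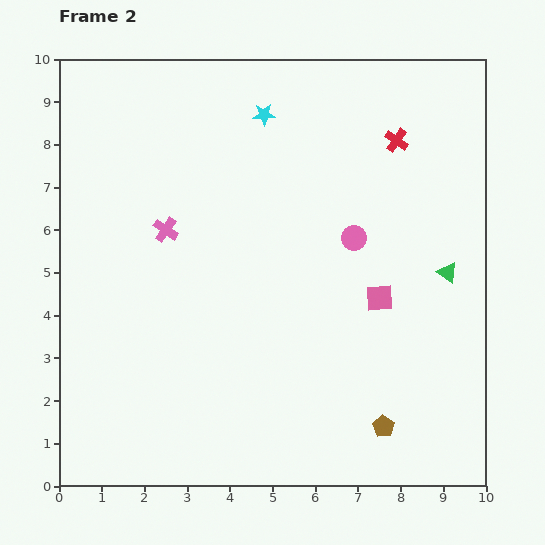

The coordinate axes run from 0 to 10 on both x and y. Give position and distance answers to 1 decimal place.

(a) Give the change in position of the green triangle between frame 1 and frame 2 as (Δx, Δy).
(2.9, 2.5)

The green triangle was at (6.2, 2.5) in frame 1 and (9.1, 5.0) in frame 2.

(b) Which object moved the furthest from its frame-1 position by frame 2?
the green triangle

(moved 3.8; next 2.7)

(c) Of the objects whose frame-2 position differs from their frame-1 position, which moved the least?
the red cross

(moved 1.2)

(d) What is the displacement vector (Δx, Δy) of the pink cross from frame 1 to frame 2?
(2.0, -1.8)

The pink cross was at (0.5, 7.8) in frame 1 and (2.5, 6.0) in frame 2.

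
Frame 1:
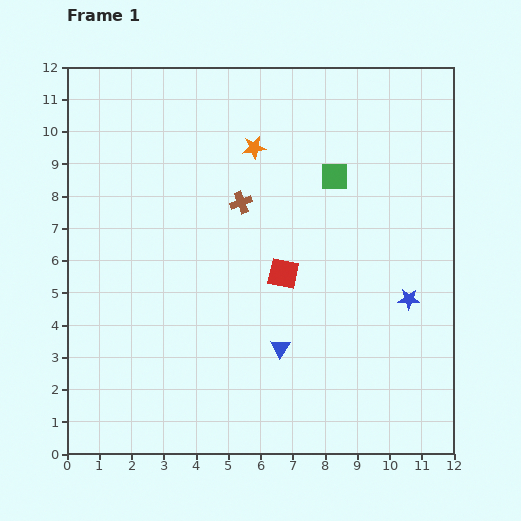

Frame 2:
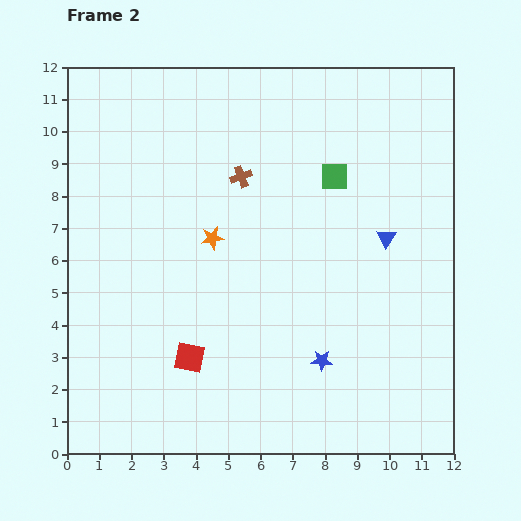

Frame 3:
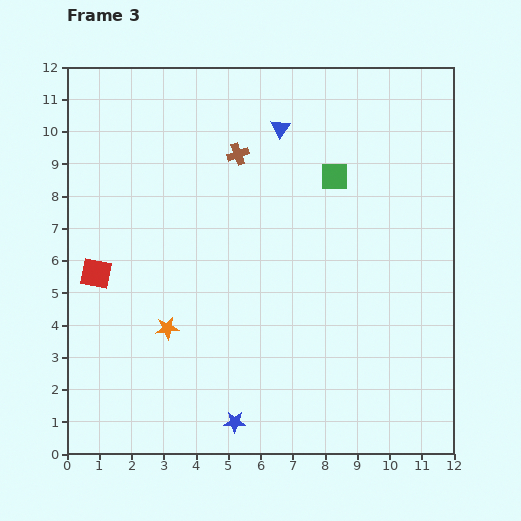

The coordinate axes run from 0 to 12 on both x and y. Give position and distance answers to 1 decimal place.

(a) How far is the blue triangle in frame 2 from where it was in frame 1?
4.7

The blue triangle moved from (6.6, 3.3) to (9.9, 6.7), a distance of √(3.3² + 3.4²) ≈ 4.7.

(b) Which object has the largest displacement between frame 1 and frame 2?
the blue triangle

(moved 4.7; next 3.9)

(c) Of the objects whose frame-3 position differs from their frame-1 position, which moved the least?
the brown cross

(moved 1.5)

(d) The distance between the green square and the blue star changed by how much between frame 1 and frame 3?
+3.8

Distance in frame 1: 4.4. Distance in frame 3: 8.2.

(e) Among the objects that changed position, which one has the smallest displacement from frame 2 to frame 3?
the brown cross

(moved 0.7)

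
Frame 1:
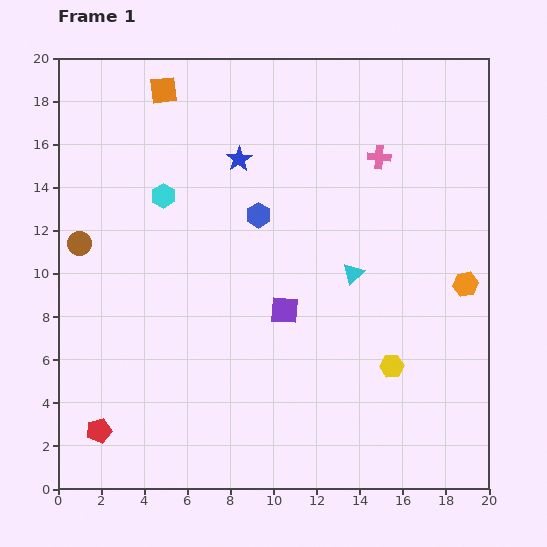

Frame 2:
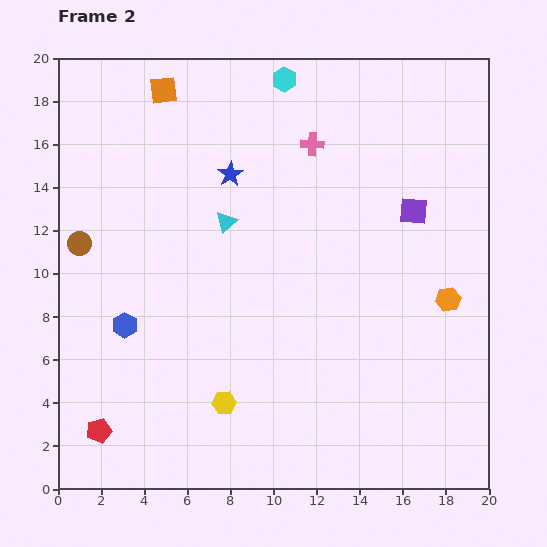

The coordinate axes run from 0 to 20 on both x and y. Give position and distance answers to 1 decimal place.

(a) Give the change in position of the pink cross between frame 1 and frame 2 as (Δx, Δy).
(-3.1, 0.6)

The pink cross was at (14.9, 15.4) in frame 1 and (11.8, 16.0) in frame 2.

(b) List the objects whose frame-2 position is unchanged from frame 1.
the brown circle, the orange square, the red pentagon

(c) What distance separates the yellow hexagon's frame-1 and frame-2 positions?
8.0

The yellow hexagon moved from (15.5, 5.7) to (7.7, 4.0), a distance of √(7.8² + 1.7²) ≈ 8.0.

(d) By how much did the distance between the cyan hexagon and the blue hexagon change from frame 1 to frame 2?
+9.1

Distance in frame 1: 4.5. Distance in frame 2: 13.6.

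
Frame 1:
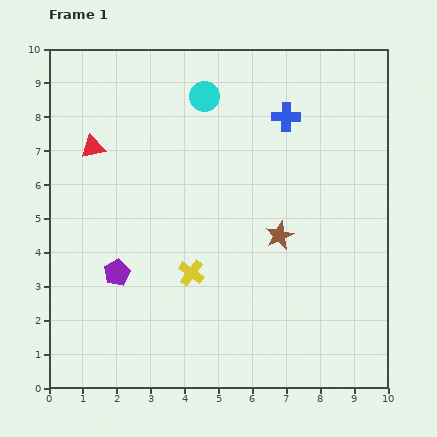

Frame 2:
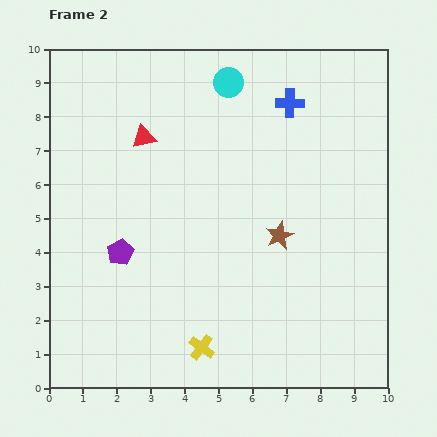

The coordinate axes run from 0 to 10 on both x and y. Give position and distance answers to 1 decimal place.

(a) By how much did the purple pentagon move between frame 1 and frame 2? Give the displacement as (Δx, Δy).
(0.1, 0.6)

The purple pentagon was at (2.0, 3.4) in frame 1 and (2.1, 4.0) in frame 2.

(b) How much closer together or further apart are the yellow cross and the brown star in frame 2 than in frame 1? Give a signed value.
+1.2

Distance in frame 1: 2.8. Distance in frame 2: 4.0.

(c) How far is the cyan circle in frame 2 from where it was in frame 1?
0.8

The cyan circle moved from (4.6, 8.6) to (5.3, 9.0), a distance of √(0.7² + 0.4²) ≈ 0.8.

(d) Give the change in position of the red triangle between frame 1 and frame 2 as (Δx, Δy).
(1.5, 0.3)

The red triangle was at (1.3, 7.1) in frame 1 and (2.8, 7.4) in frame 2.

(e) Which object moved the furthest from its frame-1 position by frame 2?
the yellow cross

(moved 2.2; next 1.5)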